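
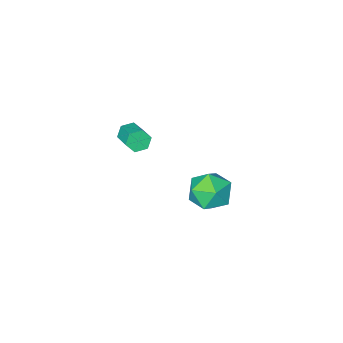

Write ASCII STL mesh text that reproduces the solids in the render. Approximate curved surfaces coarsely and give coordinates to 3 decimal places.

solid 
facet normal -0.801 0.587 -0.115
outer loop
vertex -1.552 0.594 -1.784
vertex -2.151 -0.261 -1.979
vertex -2.036 0.091 -0.984
endloop
endfacet
facet normal -0.338 0.875 0.346
outer loop
vertex -1.552 0.594 -1.784
vertex -2.036 0.091 -0.984
vertex -1.037 0.432 -0.87
endloop
endfacet
facet normal 0.285 0.958 0.009
outer loop
vertex -1.552 0.594 -1.784
vertex -1.037 0.432 -0.87
vertex -0.534 0.291 -1.795
endloop
endfacet
facet normal 0.208 0.722 -0.660
outer loop
vertex -1.552 0.594 -1.784
vertex -0.534 0.291 -1.795
vertex -1.223 -0.137 -2.48
endloop
endfacet
facet normal -0.463 0.493 -0.737
outer loop
vertex -1.552 0.594 -1.784
vertex -1.223 -0.137 -2.48
vertex -2.151 -0.261 -1.979
endloop
endfacet
facet normal -0.241 0.411 0.879
outer loop
vertex -1.037 0.432 -0.87
vertex -2.036 0.091 -0.984
vertex -1.317 -0.523 -0.5
endloop
endfacet
facet normal -0.990 -0.054 0.134
outer loop
vertex -2.036 0.091 -0.984
vertex -2.151 -0.261 -1.979
vertex -2.006 -0.951 -1.185
endloop
endfacet
facet normal -0.443 -0.208 -0.872
outer loop
vertex -2.151 -0.261 -1.979
vertex -1.223 -0.137 -2.48
vertex -1.503 -1.092 -2.11
endloop
endfacet
facet normal 0.643 0.163 -0.748
outer loop
vertex -1.223 -0.137 -2.48
vertex -0.534 0.291 -1.795
vertex -0.504 -0.751 -1.996
endloop
endfacet
facet normal 0.768 0.546 0.334
outer loop
vertex -0.534 0.291 -1.795
vertex -1.037 0.432 -0.87
vertex -0.389 -0.399 -1.001
endloop
endfacet
facet normal -0.208 -0.722 0.660
outer loop
vertex -0.988 -1.254 -1.196
vertex -1.317 -0.523 -0.5
vertex -2.006 -0.951 -1.185
endloop
endfacet
facet normal -0.285 -0.958 -0.009
outer loop
vertex -0.988 -1.254 -1.196
vertex -2.006 -0.951 -1.185
vertex -1.503 -1.092 -2.11
endloop
endfacet
facet normal 0.338 -0.875 -0.346
outer loop
vertex -0.988 -1.254 -1.196
vertex -1.503 -1.092 -2.11
vertex -0.504 -0.751 -1.996
endloop
endfacet
facet normal 0.801 -0.587 0.115
outer loop
vertex -0.988 -1.254 -1.196
vertex -0.504 -0.751 -1.996
vertex -0.389 -0.399 -1.001
endloop
endfacet
facet normal 0.463 -0.493 0.737
outer loop
vertex -0.988 -1.254 -1.196
vertex -0.389 -0.399 -1.001
vertex -1.317 -0.523 -0.5
endloop
endfacet
facet normal -0.643 -0.163 0.748
outer loop
vertex -2.006 -0.951 -1.185
vertex -1.317 -0.523 -0.5
vertex -2.036 0.091 -0.984
endloop
endfacet
facet normal -0.768 -0.546 -0.334
outer loop
vertex -1.503 -1.092 -2.11
vertex -2.006 -0.951 -1.185
vertex -2.151 -0.261 -1.979
endloop
endfacet
facet normal 0.241 -0.411 -0.879
outer loop
vertex -0.504 -0.751 -1.996
vertex -1.503 -1.092 -2.11
vertex -1.223 -0.137 -2.48
endloop
endfacet
facet normal 0.990 0.054 -0.134
outer loop
vertex -0.389 -0.399 -1.001
vertex -0.504 -0.751 -1.996
vertex -0.534 0.291 -1.795
endloop
endfacet
facet normal 0.443 0.208 0.872
outer loop
vertex -1.317 -0.523 -0.5
vertex -0.389 -0.399 -1.001
vertex -1.037 0.432 -0.87
endloop
endfacet
facet normal -0.241 -0.882 -0.405
outer loop
vertex 2.238 -1.154 2.88
vertex 1.97 -1.287 3.329
vertex 1.714 -1.033 2.928
endloop
endfacet
facet normal 0.012 0.414 -0.910
outer loop
vertex 2.238 -1.154 2.88
vertex 1.714 -1.033 2.928
vertex 2.538 -0.06 3.381
endloop
endfacet
facet normal 0.012 0.414 -0.910
outer loop
vertex 2.538 -0.06 3.381
vertex 1.714 -1.033 2.928
vertex 2.014 0.061 3.429
endloop
endfacet
facet normal 0.241 0.882 0.404
outer loop
vertex 2.538 -0.06 3.381
vertex 2.014 0.061 3.429
vertex 2.27 -0.193 3.831
endloop
endfacet
facet normal -0.242 -0.882 -0.404
outer loop
vertex 1.714 -1.033 2.928
vertex 1.97 -1.287 3.329
vertex 1.446 -1.165 3.377
endloop
endfacet
facet normal -0.833 0.402 -0.379
outer loop
vertex 1.714 -1.033 2.928
vertex 1.446 -1.165 3.377
vertex 2.014 0.061 3.429
endloop
endfacet
facet normal -0.834 0.402 -0.378
outer loop
vertex 2.014 0.061 3.429
vertex 1.446 -1.165 3.377
vertex 1.746 -0.072 3.879
endloop
endfacet
facet normal 0.241 0.882 0.404
outer loop
vertex 2.014 0.061 3.429
vertex 1.746 -0.072 3.879
vertex 2.27 -0.193 3.831
endloop
endfacet
facet normal -0.242 -0.882 -0.405
outer loop
vertex 1.446 -1.165 3.377
vertex 1.97 -1.287 3.329
vertex 1.702 -1.42 3.779
endloop
endfacet
facet normal -0.847 -0.012 0.532
outer loop
vertex 1.446 -1.165 3.377
vertex 1.702 -1.42 3.779
vertex 1.746 -0.072 3.879
endloop
endfacet
facet normal -0.846 -0.012 0.533
outer loop
vertex 1.746 -0.072 3.879
vertex 1.702 -1.42 3.779
vertex 2.002 -0.326 4.28
endloop
endfacet
facet normal 0.241 0.882 0.405
outer loop
vertex 1.746 -0.072 3.879
vertex 2.002 -0.326 4.28
vertex 2.27 -0.193 3.831
endloop
endfacet
facet normal -0.241 -0.882 -0.404
outer loop
vertex 1.702 -1.42 3.779
vertex 1.97 -1.287 3.329
vertex 2.226 -1.541 3.731
endloop
endfacet
facet normal -0.012 -0.414 0.910
outer loop
vertex 1.702 -1.42 3.779
vertex 2.226 -1.541 3.731
vertex 2.002 -0.326 4.28
endloop
endfacet
facet normal -0.012 -0.414 0.910
outer loop
vertex 2.002 -0.326 4.28
vertex 2.226 -1.541 3.731
vertex 2.526 -0.447 4.232
endloop
endfacet
facet normal 0.241 0.882 0.405
outer loop
vertex 2.002 -0.326 4.28
vertex 2.526 -0.447 4.232
vertex 2.27 -0.193 3.831
endloop
endfacet
facet normal -0.241 -0.882 -0.404
outer loop
vertex 2.226 -1.541 3.731
vertex 1.97 -1.287 3.329
vertex 2.494 -1.408 3.281
endloop
endfacet
facet normal 0.834 -0.402 0.378
outer loop
vertex 2.226 -1.541 3.731
vertex 2.494 -1.408 3.281
vertex 2.526 -0.447 4.232
endloop
endfacet
facet normal 0.833 -0.403 0.379
outer loop
vertex 2.526 -0.447 4.232
vertex 2.494 -1.408 3.281
vertex 2.794 -0.315 3.783
endloop
endfacet
facet normal 0.242 0.882 0.404
outer loop
vertex 2.526 -0.447 4.232
vertex 2.794 -0.315 3.783
vertex 2.27 -0.193 3.831
endloop
endfacet
facet normal -0.241 -0.882 -0.405
outer loop
vertex 2.494 -1.408 3.281
vertex 1.97 -1.287 3.329
vertex 2.238 -1.154 2.88
endloop
endfacet
facet normal 0.846 0.012 -0.533
outer loop
vertex 2.494 -1.408 3.281
vertex 2.238 -1.154 2.88
vertex 2.794 -0.315 3.783
endloop
endfacet
facet normal 0.847 0.011 -0.532
outer loop
vertex 2.794 -0.315 3.783
vertex 2.238 -1.154 2.88
vertex 2.538 -0.06 3.381
endloop
endfacet
facet normal 0.242 0.882 0.405
outer loop
vertex 2.794 -0.315 3.783
vertex 2.538 -0.06 3.381
vertex 2.27 -0.193 3.831
endloop
endfacet

endsolid


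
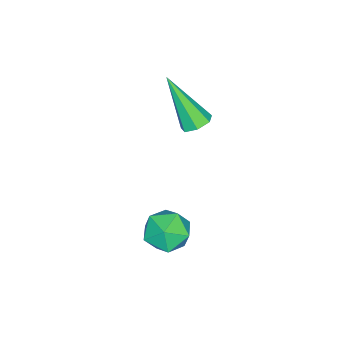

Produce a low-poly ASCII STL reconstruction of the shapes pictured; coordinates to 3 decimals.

solid 
facet normal 0.077 0.539 -0.839
outer loop
vertex -3.228 -2.585 0.598
vertex -3.716 -2.442 0.645
vertex -3.298 -2.214 0.83
endloop
endfacet
facet normal 0.939 -0.036 0.341
outer loop
vertex -3.228 -2.585 0.598
vertex -3.298 -2.214 0.83
vertex -3.864 -3.478 2.255
endloop
endfacet
facet normal 0.077 0.540 -0.838
outer loop
vertex -3.298 -2.214 0.83
vertex -3.716 -2.442 0.645
vertex -3.683 -2.015 0.923
endloop
endfacet
facet normal 0.458 0.567 0.685
outer loop
vertex -3.298 -2.214 0.83
vertex -3.683 -2.015 0.923
vertex -3.864 -3.478 2.255
endloop
endfacet
facet normal 0.077 0.540 -0.838
outer loop
vertex -3.683 -2.015 0.923
vertex -3.716 -2.442 0.645
vertex -4.092 -2.138 0.806
endloop
endfacet
facet normal -0.383 0.647 0.659
outer loop
vertex -3.683 -2.015 0.923
vertex -4.092 -2.138 0.806
vertex -3.864 -3.478 2.255
endloop
endfacet
facet normal 0.077 0.539 -0.839
outer loop
vertex -4.092 -2.138 0.806
vertex -3.716 -2.442 0.645
vertex -4.218 -2.489 0.569
endloop
endfacet
facet normal -0.947 0.147 0.285
outer loop
vertex -4.092 -2.138 0.806
vertex -4.218 -2.489 0.569
vertex -3.864 -3.478 2.255
endloop
endfacet
facet normal 0.076 0.541 -0.838
outer loop
vertex -4.218 -2.489 0.569
vertex -3.716 -2.442 0.645
vertex -3.965 -2.805 0.388
endloop
endfacet
facet normal -0.813 -0.560 -0.158
outer loop
vertex -4.218 -2.489 0.569
vertex -3.965 -2.805 0.388
vertex -3.864 -3.478 2.255
endloop
endfacet
facet normal 0.079 0.539 -0.838
outer loop
vertex -3.965 -2.805 0.388
vertex -3.716 -2.442 0.645
vertex -3.525 -2.848 0.402
endloop
endfacet
facet normal -0.081 -0.939 -0.334
outer loop
vertex -3.965 -2.805 0.388
vertex -3.525 -2.848 0.402
vertex -3.864 -3.478 2.255
endloop
endfacet
facet normal 0.077 0.538 -0.839
outer loop
vertex -3.525 -2.848 0.402
vertex -3.716 -2.442 0.645
vertex -3.228 -2.585 0.598
endloop
endfacet
facet normal 0.699 -0.706 -0.112
outer loop
vertex -3.525 -2.848 0.402
vertex -3.228 -2.585 0.598
vertex -3.864 -3.478 2.255
endloop
endfacet
facet normal 0.164 -0.088 0.983
outer loop
vertex -1.3 -1.874 -1.151
vertex -0.95 -2.583 -1.273
vertex -0.513 -1.914 -1.286
endloop
endfacet
facet normal 0.165 0.597 0.785
outer loop
vertex -1.3 -1.874 -1.151
vertex -0.513 -1.914 -1.286
vertex -0.949 -1.34 -1.631
endloop
endfacet
facet normal -0.466 0.741 0.484
outer loop
vertex -1.3 -1.874 -1.151
vertex -0.949 -1.34 -1.631
vertex -1.656 -1.654 -1.831
endloop
endfacet
facet normal -0.857 0.144 0.495
outer loop
vertex -1.3 -1.874 -1.151
vertex -1.656 -1.654 -1.831
vertex -1.657 -2.422 -1.61
endloop
endfacet
facet normal -0.467 -0.369 0.804
outer loop
vertex -1.3 -1.874 -1.151
vertex -1.657 -2.422 -1.61
vertex -0.95 -2.583 -1.273
endloop
endfacet
facet normal 0.670 0.683 0.289
outer loop
vertex -0.949 -1.34 -1.631
vertex -0.513 -1.914 -1.286
vertex -0.383 -1.718 -2.05
endloop
endfacet
facet normal 0.670 -0.426 0.608
outer loop
vertex -0.513 -1.914 -1.286
vertex -0.95 -2.583 -1.273
vertex -0.384 -2.486 -1.829
endloop
endfacet
facet normal -0.352 -0.880 0.318
outer loop
vertex -0.95 -2.583 -1.273
vertex -1.657 -2.422 -1.61
vertex -1.091 -2.8 -2.029
endloop
endfacet
facet normal -0.982 -0.051 -0.180
outer loop
vertex -1.657 -2.422 -1.61
vertex -1.656 -1.654 -1.831
vertex -1.527 -2.226 -2.374
endloop
endfacet
facet normal -0.351 0.915 -0.197
outer loop
vertex -1.656 -1.654 -1.831
vertex -0.949 -1.34 -1.631
vertex -1.09 -1.557 -2.387
endloop
endfacet
facet normal 0.857 -0.144 -0.495
outer loop
vertex -0.74 -2.266 -2.509
vertex -0.383 -1.718 -2.05
vertex -0.384 -2.486 -1.829
endloop
endfacet
facet normal 0.466 -0.741 -0.484
outer loop
vertex -0.74 -2.266 -2.509
vertex -0.384 -2.486 -1.829
vertex -1.091 -2.8 -2.029
endloop
endfacet
facet normal -0.165 -0.597 -0.785
outer loop
vertex -0.74 -2.266 -2.509
vertex -1.091 -2.8 -2.029
vertex -1.527 -2.226 -2.374
endloop
endfacet
facet normal -0.164 0.088 -0.983
outer loop
vertex -0.74 -2.266 -2.509
vertex -1.527 -2.226 -2.374
vertex -1.09 -1.557 -2.387
endloop
endfacet
facet normal 0.467 0.369 -0.804
outer loop
vertex -0.74 -2.266 -2.509
vertex -1.09 -1.557 -2.387
vertex -0.383 -1.718 -2.05
endloop
endfacet
facet normal 0.982 0.051 0.180
outer loop
vertex -0.384 -2.486 -1.829
vertex -0.383 -1.718 -2.05
vertex -0.513 -1.914 -1.286
endloop
endfacet
facet normal 0.351 -0.915 0.197
outer loop
vertex -1.091 -2.8 -2.029
vertex -0.384 -2.486 -1.829
vertex -0.95 -2.583 -1.273
endloop
endfacet
facet normal -0.670 -0.683 -0.289
outer loop
vertex -1.527 -2.226 -2.374
vertex -1.091 -2.8 -2.029
vertex -1.657 -2.422 -1.61
endloop
endfacet
facet normal -0.670 0.426 -0.608
outer loop
vertex -1.09 -1.557 -2.387
vertex -1.527 -2.226 -2.374
vertex -1.656 -1.654 -1.831
endloop
endfacet
facet normal 0.352 0.880 -0.318
outer loop
vertex -0.383 -1.718 -2.05
vertex -1.09 -1.557 -2.387
vertex -0.949 -1.34 -1.631
endloop
endfacet

endsolid


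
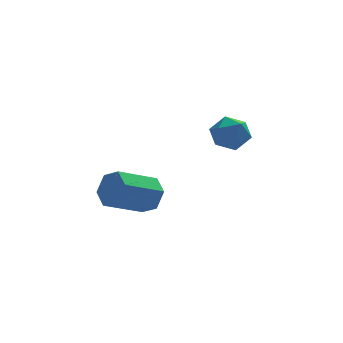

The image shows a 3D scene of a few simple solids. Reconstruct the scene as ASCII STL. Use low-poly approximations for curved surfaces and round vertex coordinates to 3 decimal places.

solid 
facet normal 0.839 0.320 -0.440
outer loop
vertex 0.007 -2.533 0.926
vertex -0.496 -1.9 0.427
vertex -0.142 -1.662 1.276
endloop
endfacet
facet normal 0.521 -0.240 0.819
outer loop
vertex 0.007 -2.533 0.926
vertex -0.142 -1.662 1.276
vertex -1.721 -3.193 1.832
endloop
endfacet
facet normal 0.521 -0.240 0.819
outer loop
vertex -1.721 -3.193 1.832
vertex -0.142 -1.662 1.276
vertex -1.87 -2.322 2.182
endloop
endfacet
facet normal -0.839 -0.320 0.440
outer loop
vertex -1.721 -3.193 1.832
vertex -1.87 -2.322 2.182
vertex -2.224 -2.56 1.333
endloop
endfacet
facet normal 0.839 0.320 -0.440
outer loop
vertex -0.142 -1.662 1.276
vertex -0.496 -1.9 0.427
vertex -0.645 -1.029 0.777
endloop
endfacet
facet normal 0.125 0.673 0.729
outer loop
vertex -0.142 -1.662 1.276
vertex -0.645 -1.029 0.777
vertex -1.87 -2.322 2.182
endloop
endfacet
facet normal 0.124 0.674 0.728
outer loop
vertex -1.87 -2.322 2.182
vertex -0.645 -1.029 0.777
vertex -2.373 -1.69 1.683
endloop
endfacet
facet normal -0.839 -0.321 0.440
outer loop
vertex -1.87 -2.322 2.182
vertex -2.373 -1.69 1.683
vertex -2.224 -2.56 1.333
endloop
endfacet
facet normal 0.839 0.320 -0.440
outer loop
vertex -0.645 -1.029 0.777
vertex -0.496 -1.9 0.427
vertex -0.999 -1.267 -0.072
endloop
endfacet
facet normal -0.397 0.913 -0.091
outer loop
vertex -0.645 -1.029 0.777
vertex -0.999 -1.267 -0.072
vertex -2.373 -1.69 1.683
endloop
endfacet
facet normal -0.396 0.914 -0.090
outer loop
vertex -2.373 -1.69 1.683
vertex -0.999 -1.267 -0.072
vertex -2.727 -1.927 0.834
endloop
endfacet
facet normal -0.839 -0.320 0.439
outer loop
vertex -2.373 -1.69 1.683
vertex -2.727 -1.927 0.834
vertex -2.224 -2.56 1.333
endloop
endfacet
facet normal 0.839 0.320 -0.440
outer loop
vertex -0.999 -1.267 -0.072
vertex -0.496 -1.9 0.427
vertex -0.85 -2.138 -0.422
endloop
endfacet
facet normal -0.521 0.240 -0.819
outer loop
vertex -0.999 -1.267 -0.072
vertex -0.85 -2.138 -0.422
vertex -2.727 -1.927 0.834
endloop
endfacet
facet normal -0.521 0.240 -0.819
outer loop
vertex -2.727 -1.927 0.834
vertex -0.85 -2.138 -0.422
vertex -2.578 -2.798 0.484
endloop
endfacet
facet normal -0.839 -0.320 0.440
outer loop
vertex -2.727 -1.927 0.834
vertex -2.578 -2.798 0.484
vertex -2.224 -2.56 1.333
endloop
endfacet
facet normal 0.839 0.321 -0.440
outer loop
vertex -0.85 -2.138 -0.422
vertex -0.496 -1.9 0.427
vertex -0.347 -2.77 0.077
endloop
endfacet
facet normal -0.124 -0.674 -0.728
outer loop
vertex -0.85 -2.138 -0.422
vertex -0.347 -2.77 0.077
vertex -2.578 -2.798 0.484
endloop
endfacet
facet normal -0.124 -0.673 -0.729
outer loop
vertex -2.578 -2.798 0.484
vertex -0.347 -2.77 0.077
vertex -2.075 -3.431 0.983
endloop
endfacet
facet normal -0.839 -0.320 0.440
outer loop
vertex -2.578 -2.798 0.484
vertex -2.075 -3.431 0.983
vertex -2.224 -2.56 1.333
endloop
endfacet
facet normal 0.839 0.320 -0.439
outer loop
vertex -0.347 -2.77 0.077
vertex -0.496 -1.9 0.427
vertex 0.007 -2.533 0.926
endloop
endfacet
facet normal 0.397 -0.914 0.090
outer loop
vertex -0.347 -2.77 0.077
vertex 0.007 -2.533 0.926
vertex -2.075 -3.431 0.983
endloop
endfacet
facet normal 0.397 -0.914 0.091
outer loop
vertex -2.075 -3.431 0.983
vertex 0.007 -2.533 0.926
vertex -1.721 -3.193 1.832
endloop
endfacet
facet normal -0.839 -0.320 0.440
outer loop
vertex -2.075 -3.431 0.983
vertex -1.721 -3.193 1.832
vertex -2.224 -2.56 1.333
endloop
endfacet
facet normal -0.451 0.771 0.450
outer loop
vertex 3.515 1.939 2.427
vertex 2.673 1.391 2.522
vertex 3.371 1.374 3.251
endloop
endfacet
facet normal 0.251 0.777 0.577
outer loop
vertex 3.515 1.939 2.427
vertex 3.371 1.374 3.251
vertex 4.28 1.405 2.813
endloop
endfacet
facet normal 0.589 0.807 -0.051
outer loop
vertex 3.515 1.939 2.427
vertex 4.28 1.405 2.813
vertex 4.143 1.442 1.814
endloop
endfacet
facet normal 0.095 0.819 -0.566
outer loop
vertex 3.515 1.939 2.427
vertex 4.143 1.442 1.814
vertex 3.15 1.433 1.634
endloop
endfacet
facet normal -0.547 0.797 -0.256
outer loop
vertex 3.515 1.939 2.427
vertex 3.15 1.433 1.634
vertex 2.673 1.391 2.522
endloop
endfacet
facet normal 0.424 0.159 0.891
outer loop
vertex 4.28 1.405 2.813
vertex 3.371 1.374 3.251
vertex 3.91 0.527 3.146
endloop
endfacet
facet normal -0.712 0.150 0.686
outer loop
vertex 3.371 1.374 3.251
vertex 2.673 1.391 2.522
vertex 2.917 0.518 2.966
endloop
endfacet
facet normal -0.868 0.192 -0.457
outer loop
vertex 2.673 1.391 2.522
vertex 3.15 1.433 1.634
vertex 2.78 0.555 1.967
endloop
endfacet
facet normal 0.172 0.228 -0.958
outer loop
vertex 3.15 1.433 1.634
vertex 4.143 1.442 1.814
vertex 3.689 0.586 1.529
endloop
endfacet
facet normal 0.970 0.207 -0.125
outer loop
vertex 4.143 1.442 1.814
vertex 4.28 1.405 2.813
vertex 4.387 0.569 2.258
endloop
endfacet
facet normal -0.095 -0.819 0.566
outer loop
vertex 3.545 0.021 2.353
vertex 3.91 0.527 3.146
vertex 2.917 0.518 2.966
endloop
endfacet
facet normal -0.589 -0.807 0.051
outer loop
vertex 3.545 0.021 2.353
vertex 2.917 0.518 2.966
vertex 2.78 0.555 1.967
endloop
endfacet
facet normal -0.251 -0.777 -0.577
outer loop
vertex 3.545 0.021 2.353
vertex 2.78 0.555 1.967
vertex 3.689 0.586 1.529
endloop
endfacet
facet normal 0.451 -0.771 -0.450
outer loop
vertex 3.545 0.021 2.353
vertex 3.689 0.586 1.529
vertex 4.387 0.569 2.258
endloop
endfacet
facet normal 0.547 -0.797 0.256
outer loop
vertex 3.545 0.021 2.353
vertex 4.387 0.569 2.258
vertex 3.91 0.527 3.146
endloop
endfacet
facet normal -0.172 -0.228 0.958
outer loop
vertex 2.917 0.518 2.966
vertex 3.91 0.527 3.146
vertex 3.371 1.374 3.251
endloop
endfacet
facet normal -0.970 -0.207 0.125
outer loop
vertex 2.78 0.555 1.967
vertex 2.917 0.518 2.966
vertex 2.673 1.391 2.522
endloop
endfacet
facet normal -0.424 -0.159 -0.891
outer loop
vertex 3.689 0.586 1.529
vertex 2.78 0.555 1.967
vertex 3.15 1.433 1.634
endloop
endfacet
facet normal 0.712 -0.150 -0.686
outer loop
vertex 4.387 0.569 2.258
vertex 3.689 0.586 1.529
vertex 4.143 1.442 1.814
endloop
endfacet
facet normal 0.868 -0.192 0.457
outer loop
vertex 3.91 0.527 3.146
vertex 4.387 0.569 2.258
vertex 4.28 1.405 2.813
endloop
endfacet

endsolid


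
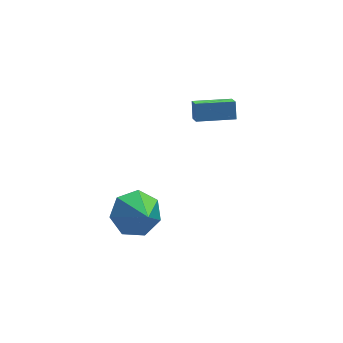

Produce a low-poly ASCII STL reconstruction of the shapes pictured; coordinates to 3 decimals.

solid 
facet normal -0.109 0.735 -0.669
outer loop
vertex -0.322 -3.363 -2.802
vertex -1.27 -3.099 -2.358
vertex -0.286 -2.73 -2.112
endloop
endfacet
facet normal 0.930 -0.294 0.222
outer loop
vertex -0.322 -3.363 -2.802
vertex -0.286 -2.73 -2.112
vertex -1.07 -4.461 -1.122
endloop
endfacet
facet normal -0.109 0.737 -0.668
outer loop
vertex -0.286 -2.73 -2.112
vertex -1.27 -3.099 -2.358
vertex -0.991 -2.376 -1.606
endloop
endfacet
facet normal 0.626 0.154 0.765
outer loop
vertex -0.286 -2.73 -2.112
vertex -0.991 -2.376 -1.606
vertex -1.07 -4.461 -1.122
endloop
endfacet
facet normal -0.108 0.736 -0.668
outer loop
vertex -0.991 -2.376 -1.606
vertex -1.27 -3.099 -2.358
vertex -1.907 -2.566 -1.667
endloop
endfacet
facet normal -0.112 0.229 0.967
outer loop
vertex -0.991 -2.376 -1.606
vertex -1.907 -2.566 -1.667
vertex -1.07 -4.461 -1.122
endloop
endfacet
facet normal -0.109 0.736 -0.668
outer loop
vertex -1.907 -2.566 -1.667
vertex -1.27 -3.099 -2.358
vertex -2.343 -3.158 -2.248
endloop
endfacet
facet normal -0.727 -0.127 0.675
outer loop
vertex -1.907 -2.566 -1.667
vertex -2.343 -3.158 -2.248
vertex -1.07 -4.461 -1.122
endloop
endfacet
facet normal -0.109 0.737 -0.668
outer loop
vertex -2.343 -3.158 -2.248
vertex -1.27 -3.099 -2.358
vertex -1.972 -3.705 -2.912
endloop
endfacet
facet normal -0.756 -0.645 0.109
outer loop
vertex -2.343 -3.158 -2.248
vertex -1.972 -3.705 -2.912
vertex -1.07 -4.461 -1.122
endloop
endfacet
facet normal -0.108 0.736 -0.668
outer loop
vertex -1.972 -3.705 -2.912
vertex -1.27 -3.099 -2.358
vertex -1.072 -3.797 -3.159
endloop
endfacet
facet normal -0.179 -0.935 -0.305
outer loop
vertex -1.972 -3.705 -2.912
vertex -1.072 -3.797 -3.159
vertex -1.07 -4.461 -1.122
endloop
endfacet
facet normal -0.108 0.736 -0.668
outer loop
vertex -1.072 -3.797 -3.159
vertex -1.27 -3.099 -2.358
vertex -0.322 -3.363 -2.802
endloop
endfacet
facet normal 0.572 -0.780 -0.255
outer loop
vertex -1.072 -3.797 -3.159
vertex -0.322 -3.363 -2.802
vertex -1.07 -4.461 -1.122
endloop
endfacet
facet normal -0.994 0.094 0.058
outer loop
vertex 2.377 1.655 -0.746
vertex 2.413 2.351 -1.251
vertex 2.288 1.15 -1.448
endloop
endfacet
facet normal -0.042 -0.809 0.587
outer loop
vertex 3.987 0.989 -1.549
vertex 2.377 1.655 -0.746
vertex 2.288 1.15 -1.448
endloop
endfacet
facet normal -0.994 0.094 0.060
outer loop
vertex 2.288 1.15 -1.448
vertex 2.413 2.351 -1.251
vertex 2.323 1.845 -1.953
endloop
endfacet
facet normal -0.103 -0.581 -0.807
outer loop
vertex 2.323 1.845 -1.953
vertex 3.987 0.989 -1.549
vertex 2.288 1.15 -1.448
endloop
endfacet
facet normal 0.103 0.581 0.808
outer loop
vertex 2.377 1.655 -0.746
vertex 4.112 2.19 -1.352
vertex 2.413 2.351 -1.251
endloop
endfacet
facet normal -0.041 -0.808 0.588
outer loop
vertex 4.077 1.495 -0.847
vertex 2.377 1.655 -0.746
vertex 3.987 0.989 -1.549
endloop
endfacet
facet normal 0.103 0.581 0.807
outer loop
vertex 4.077 1.495 -0.847
vertex 4.112 2.19 -1.352
vertex 2.377 1.655 -0.746
endloop
endfacet
facet normal 0.042 0.808 -0.588
outer loop
vertex 2.413 2.351 -1.251
vertex 4.112 2.19 -1.352
vertex 2.323 1.845 -1.953
endloop
endfacet
facet normal -0.103 -0.581 -0.808
outer loop
vertex 4.023 1.685 -2.054
vertex 3.987 0.989 -1.549
vertex 2.323 1.845 -1.953
endloop
endfacet
facet normal 0.041 0.809 -0.587
outer loop
vertex 2.323 1.845 -1.953
vertex 4.112 2.19 -1.352
vertex 4.023 1.685 -2.054
endloop
endfacet
facet normal 0.994 -0.094 -0.059
outer loop
vertex 4.023 1.685 -2.054
vertex 4.077 1.495 -0.847
vertex 3.987 0.989 -1.549
endloop
endfacet
facet normal 0.994 -0.093 -0.059
outer loop
vertex 4.112 2.19 -1.352
vertex 4.077 1.495 -0.847
vertex 4.023 1.685 -2.054
endloop
endfacet

endsolid


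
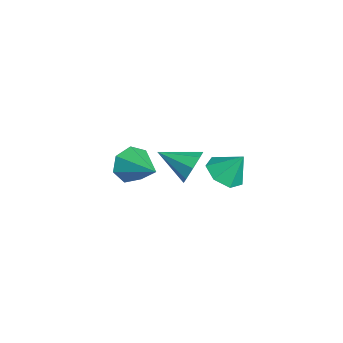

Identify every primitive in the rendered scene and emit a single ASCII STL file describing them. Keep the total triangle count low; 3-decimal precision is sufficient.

solid 
facet normal -0.830 -0.449 -0.333
outer loop
vertex -2.21 -3.552 -3.782
vertex -2.695 -3.188 -3.063
vertex -2.55 -2.823 -3.917
endloop
endfacet
facet normal 0.687 0.191 -0.701
outer loop
vertex -2.21 -3.552 -3.782
vertex -2.55 -2.823 -3.917
vertex -1.185 -2.372 -2.457
endloop
endfacet
facet normal -0.830 -0.448 -0.333
outer loop
vertex -2.55 -2.823 -3.917
vertex -2.695 -3.188 -3.063
vertex -2.999 -2.369 -3.409
endloop
endfacet
facet normal 0.265 0.823 -0.502
outer loop
vertex -2.55 -2.823 -3.917
vertex -2.999 -2.369 -3.409
vertex -1.185 -2.372 -2.457
endloop
endfacet
facet normal -0.830 -0.449 -0.333
outer loop
vertex -2.999 -2.369 -3.409
vertex -2.695 -3.188 -3.063
vertex -3.219 -2.532 -2.641
endloop
endfacet
facet normal -0.093 0.979 0.181
outer loop
vertex -2.999 -2.369 -3.409
vertex -3.219 -2.532 -2.641
vertex -1.185 -2.372 -2.457
endloop
endfacet
facet normal -0.830 -0.449 -0.333
outer loop
vertex -3.219 -2.532 -2.641
vertex -2.695 -3.188 -3.063
vertex -3.044 -3.189 -2.191
endloop
endfacet
facet normal -0.118 0.540 0.834
outer loop
vertex -3.219 -2.532 -2.641
vertex -3.044 -3.189 -2.191
vertex -1.185 -2.372 -2.457
endloop
endfacet
facet normal -0.830 -0.448 -0.333
outer loop
vertex -3.044 -3.189 -2.191
vertex -2.695 -3.188 -3.063
vertex -2.607 -3.846 -2.397
endloop
endfacet
facet normal 0.210 -0.163 0.964
outer loop
vertex -3.044 -3.189 -2.191
vertex -2.607 -3.846 -2.397
vertex -1.185 -2.372 -2.457
endloop
endfacet
facet normal -0.829 -0.449 -0.334
outer loop
vertex -2.607 -3.846 -2.397
vertex -2.695 -3.188 -3.063
vertex -2.235 -4.007 -3.105
endloop
endfacet
facet normal 0.643 -0.601 0.475
outer loop
vertex -2.607 -3.846 -2.397
vertex -2.235 -4.007 -3.105
vertex -1.185 -2.372 -2.457
endloop
endfacet
facet normal -0.830 -0.449 -0.332
outer loop
vertex -2.235 -4.007 -3.105
vertex -2.695 -3.188 -3.063
vertex -2.21 -3.552 -3.782
endloop
endfacet
facet normal 0.856 -0.444 -0.267
outer loop
vertex -2.235 -4.007 -3.105
vertex -2.21 -3.552 -3.782
vertex -1.185 -2.372 -2.457
endloop
endfacet
facet normal 0.402 0.839 -0.368
outer loop
vertex 3.018 -1.868 0.083
vertex 2.687 -1.448 0.679
vertex 3.383 -1.828 0.573
endloop
endfacet
facet normal 0.452 -0.851 -0.267
outer loop
vertex 3.018 -1.868 0.083
vertex 3.383 -1.828 0.573
vertex 2.073 -2.732 1.241
endloop
endfacet
facet normal 0.402 0.839 -0.367
outer loop
vertex 3.383 -1.828 0.573
vertex 2.687 -1.448 0.679
vertex 3.341 -1.566 1.125
endloop
endfacet
facet normal 0.648 -0.668 0.366
outer loop
vertex 3.383 -1.828 0.573
vertex 3.341 -1.566 1.125
vertex 2.073 -2.732 1.241
endloop
endfacet
facet normal 0.402 0.838 -0.368
outer loop
vertex 3.341 -1.566 1.125
vertex 2.687 -1.448 0.679
vertex 2.916 -1.235 1.415
endloop
endfacet
facet normal 0.362 -0.306 0.880
outer loop
vertex 3.341 -1.566 1.125
vertex 2.916 -1.235 1.415
vertex 2.073 -2.732 1.241
endloop
endfacet
facet normal 0.401 0.839 -0.368
outer loop
vertex 2.916 -1.235 1.415
vertex 2.687 -1.448 0.679
vertex 2.357 -1.029 1.275
endloop
endfacet
facet normal -0.236 0.020 0.972
outer loop
vertex 2.916 -1.235 1.415
vertex 2.357 -1.029 1.275
vertex 2.073 -2.732 1.241
endloop
endfacet
facet normal 0.402 0.839 -0.367
outer loop
vertex 2.357 -1.029 1.275
vertex 2.687 -1.448 0.679
vertex 1.991 -1.068 0.785
endloop
endfacet
facet normal -0.800 0.122 0.588
outer loop
vertex 2.357 -1.029 1.275
vertex 1.991 -1.068 0.785
vertex 2.073 -2.732 1.241
endloop
endfacet
facet normal 0.402 0.839 -0.367
outer loop
vertex 1.991 -1.068 0.785
vertex 2.687 -1.448 0.679
vertex 2.034 -1.33 0.233
endloop
endfacet
facet normal -0.997 -0.062 -0.048
outer loop
vertex 1.991 -1.068 0.785
vertex 2.034 -1.33 0.233
vertex 2.073 -2.732 1.241
endloop
endfacet
facet normal 0.402 0.839 -0.367
outer loop
vertex 2.034 -1.33 0.233
vertex 2.687 -1.448 0.679
vertex 2.459 -1.661 -0.057
endloop
endfacet
facet normal -0.712 -0.423 -0.561
outer loop
vertex 2.034 -1.33 0.233
vertex 2.459 -1.661 -0.057
vertex 2.073 -2.732 1.241
endloop
endfacet
facet normal 0.402 0.838 -0.367
outer loop
vertex 2.459 -1.661 -0.057
vertex 2.687 -1.448 0.679
vertex 3.018 -1.868 0.083
endloop
endfacet
facet normal -0.114 -0.749 -0.652
outer loop
vertex 2.459 -1.661 -0.057
vertex 3.018 -1.868 0.083
vertex 2.073 -2.732 1.241
endloop
endfacet
facet normal -0.217 -0.526 -0.822
outer loop
vertex 3.146 -0.113 -0.304
vertex 2.311 -0.187 -0.036
vertex 2.674 0.441 -0.534
endloop
endfacet
facet normal 0.756 0.654 0.022
outer loop
vertex 3.146 -0.113 -0.304
vertex 2.674 0.441 -0.534
vertex 2.589 0.487 1.016
endloop
endfacet
facet normal -0.216 -0.527 -0.822
outer loop
vertex 2.674 0.441 -0.534
vertex 2.311 -0.187 -0.036
vertex 1.929 0.522 -0.39
endloop
endfacet
facet normal 0.104 0.994 -0.024
outer loop
vertex 2.674 0.441 -0.534
vertex 1.929 0.522 -0.39
vertex 2.589 0.487 1.016
endloop
endfacet
facet normal -0.216 -0.527 -0.822
outer loop
vertex 1.929 0.522 -0.39
vertex 2.311 -0.187 -0.036
vertex 1.471 0.069 0.021
endloop
endfacet
facet normal -0.541 0.795 0.274
outer loop
vertex 1.929 0.522 -0.39
vertex 1.471 0.069 0.021
vertex 2.589 0.487 1.016
endloop
endfacet
facet normal -0.216 -0.527 -0.822
outer loop
vertex 1.471 0.069 0.021
vertex 2.311 -0.187 -0.036
vertex 1.647 -0.577 0.389
endloop
endfacet
facet normal -0.692 0.205 0.692
outer loop
vertex 1.471 0.069 0.021
vertex 1.647 -0.577 0.389
vertex 2.589 0.487 1.016
endloop
endfacet
facet normal -0.216 -0.527 -0.822
outer loop
vertex 1.647 -0.577 0.389
vertex 2.311 -0.187 -0.036
vertex 2.323 -0.929 0.437
endloop
endfacet
facet normal -0.236 -0.329 0.914
outer loop
vertex 1.647 -0.577 0.389
vertex 2.323 -0.929 0.437
vertex 2.589 0.487 1.016
endloop
endfacet
facet normal -0.218 -0.527 -0.821
outer loop
vertex 2.323 -0.929 0.437
vertex 2.311 -0.187 -0.036
vertex 2.99 -0.723 0.128
endloop
endfacet
facet normal 0.484 -0.408 0.774
outer loop
vertex 2.323 -0.929 0.437
vertex 2.99 -0.723 0.128
vertex 2.589 0.487 1.016
endloop
endfacet
facet normal -0.217 -0.527 -0.822
outer loop
vertex 2.99 -0.723 0.128
vertex 2.311 -0.187 -0.036
vertex 3.146 -0.113 -0.304
endloop
endfacet
facet normal 0.926 0.030 0.377
outer loop
vertex 2.99 -0.723 0.128
vertex 3.146 -0.113 -0.304
vertex 2.589 0.487 1.016
endloop
endfacet

endsolid


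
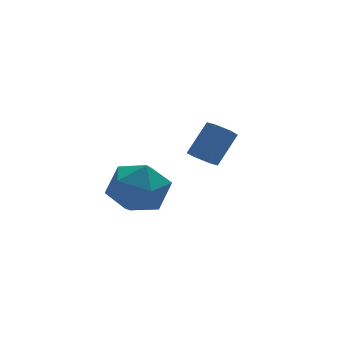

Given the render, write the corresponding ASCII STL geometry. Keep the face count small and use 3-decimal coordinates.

solid 
facet normal -0.570 -0.273 -0.775
outer loop
vertex 3.092 2.454 -2.365
vertex 2.643 2.71 -2.125
vertex 2.983 3.002 -2.478
endloop
endfacet
facet normal 0.799 0.035 -0.601
outer loop
vertex 3.092 2.454 -2.365
vertex 2.983 3.002 -2.478
vertex 3.925 2.853 -1.235
endloop
endfacet
facet normal 0.799 0.035 -0.601
outer loop
vertex 3.925 2.853 -1.235
vertex 2.983 3.002 -2.478
vertex 3.816 3.401 -1.348
endloop
endfacet
facet normal 0.571 0.273 0.774
outer loop
vertex 3.925 2.853 -1.235
vertex 3.816 3.401 -1.348
vertex 3.477 3.11 -0.995
endloop
endfacet
facet normal -0.570 -0.273 -0.775
outer loop
vertex 2.983 3.002 -2.478
vertex 2.643 2.71 -2.125
vertex 2.534 3.258 -2.238
endloop
endfacet
facet normal 0.233 0.850 -0.472
outer loop
vertex 2.983 3.002 -2.478
vertex 2.534 3.258 -2.238
vertex 3.816 3.401 -1.348
endloop
endfacet
facet normal 0.234 0.849 -0.473
outer loop
vertex 3.816 3.401 -1.348
vertex 2.534 3.258 -2.238
vertex 3.368 3.658 -1.108
endloop
endfacet
facet normal 0.571 0.273 0.774
outer loop
vertex 3.816 3.401 -1.348
vertex 3.368 3.658 -1.108
vertex 3.477 3.11 -0.995
endloop
endfacet
facet normal -0.571 -0.273 -0.774
outer loop
vertex 2.534 3.258 -2.238
vertex 2.643 2.71 -2.125
vertex 2.195 2.967 -1.885
endloop
endfacet
facet normal -0.565 0.815 0.129
outer loop
vertex 2.534 3.258 -2.238
vertex 2.195 2.967 -1.885
vertex 3.368 3.658 -1.108
endloop
endfacet
facet normal -0.565 0.815 0.129
outer loop
vertex 3.368 3.658 -1.108
vertex 2.195 2.967 -1.885
vertex 3.028 3.366 -0.755
endloop
endfacet
facet normal 0.570 0.273 0.775
outer loop
vertex 3.368 3.658 -1.108
vertex 3.028 3.366 -0.755
vertex 3.477 3.11 -0.995
endloop
endfacet
facet normal -0.571 -0.273 -0.774
outer loop
vertex 2.195 2.967 -1.885
vertex 2.643 2.71 -2.125
vertex 2.304 2.419 -1.772
endloop
endfacet
facet normal -0.799 -0.035 0.601
outer loop
vertex 2.195 2.967 -1.885
vertex 2.304 2.419 -1.772
vertex 3.028 3.366 -0.755
endloop
endfacet
facet normal -0.799 -0.035 0.601
outer loop
vertex 3.028 3.366 -0.755
vertex 2.304 2.419 -1.772
vertex 3.137 2.818 -0.642
endloop
endfacet
facet normal 0.570 0.273 0.775
outer loop
vertex 3.028 3.366 -0.755
vertex 3.137 2.818 -0.642
vertex 3.477 3.11 -0.995
endloop
endfacet
facet normal -0.571 -0.273 -0.774
outer loop
vertex 2.304 2.419 -1.772
vertex 2.643 2.71 -2.125
vertex 2.752 2.162 -2.012
endloop
endfacet
facet normal -0.234 -0.850 0.473
outer loop
vertex 2.304 2.419 -1.772
vertex 2.752 2.162 -2.012
vertex 3.137 2.818 -0.642
endloop
endfacet
facet normal -0.232 -0.850 0.472
outer loop
vertex 3.137 2.818 -0.642
vertex 2.752 2.162 -2.012
vertex 3.586 2.562 -0.882
endloop
endfacet
facet normal 0.570 0.273 0.775
outer loop
vertex 3.137 2.818 -0.642
vertex 3.586 2.562 -0.882
vertex 3.477 3.11 -0.995
endloop
endfacet
facet normal -0.570 -0.273 -0.775
outer loop
vertex 2.752 2.162 -2.012
vertex 2.643 2.71 -2.125
vertex 3.092 2.454 -2.365
endloop
endfacet
facet normal 0.566 -0.815 -0.129
outer loop
vertex 2.752 2.162 -2.012
vertex 3.092 2.454 -2.365
vertex 3.586 2.562 -0.882
endloop
endfacet
facet normal 0.565 -0.815 -0.129
outer loop
vertex 3.586 2.562 -0.882
vertex 3.092 2.454 -2.365
vertex 3.925 2.853 -1.235
endloop
endfacet
facet normal 0.571 0.273 0.774
outer loop
vertex 3.586 2.562 -0.882
vertex 3.925 2.853 -1.235
vertex 3.477 3.11 -0.995
endloop
endfacet
facet normal -0.608 0.792 0.053
outer loop
vertex -0.536 0.794 -1.914
vertex -1.413 0.114 -1.817
vertex -0.877 0.465 -0.906
endloop
endfacet
facet normal 0.035 0.947 0.321
outer loop
vertex -0.536 0.794 -1.914
vertex -0.877 0.465 -0.906
vertex 0.212 0.504 -1.14
endloop
endfacet
facet normal 0.520 0.833 -0.191
outer loop
vertex -0.536 0.794 -1.914
vertex 0.212 0.504 -1.14
vertex 0.348 0.177 -2.197
endloop
endfacet
facet normal 0.176 0.608 -0.774
outer loop
vertex -0.536 0.794 -1.914
vertex 0.348 0.177 -2.197
vertex -0.656 -0.064 -2.615
endloop
endfacet
facet normal -0.521 0.583 -0.624
outer loop
vertex -0.536 0.794 -1.914
vertex -0.656 -0.064 -2.615
vertex -1.413 0.114 -1.817
endloop
endfacet
facet normal 0.166 0.491 0.855
outer loop
vertex 0.212 0.504 -1.14
vertex -0.877 0.465 -0.906
vertex -0.204 -0.356 -0.565
endloop
endfacet
facet normal -0.874 0.242 0.421
outer loop
vertex -0.877 0.465 -0.906
vertex -1.413 0.114 -1.817
vertex -1.208 -0.597 -0.983
endloop
endfacet
facet normal -0.733 -0.096 -0.674
outer loop
vertex -1.413 0.114 -1.817
vertex -0.656 -0.064 -2.615
vertex -1.072 -0.924 -2.04
endloop
endfacet
facet normal 0.395 -0.057 -0.917
outer loop
vertex -0.656 -0.064 -2.615
vertex 0.348 0.177 -2.197
vertex 0.017 -0.885 -2.274
endloop
endfacet
facet normal 0.951 0.307 0.028
outer loop
vertex 0.348 0.177 -2.197
vertex 0.212 0.504 -1.14
vertex 0.553 -0.534 -1.363
endloop
endfacet
facet normal -0.176 -0.608 0.774
outer loop
vertex -0.324 -1.214 -1.266
vertex -0.204 -0.356 -0.565
vertex -1.208 -0.597 -0.983
endloop
endfacet
facet normal -0.520 -0.833 0.191
outer loop
vertex -0.324 -1.214 -1.266
vertex -1.208 -0.597 -0.983
vertex -1.072 -0.924 -2.04
endloop
endfacet
facet normal -0.035 -0.947 -0.321
outer loop
vertex -0.324 -1.214 -1.266
vertex -1.072 -0.924 -2.04
vertex 0.017 -0.885 -2.274
endloop
endfacet
facet normal 0.608 -0.792 -0.053
outer loop
vertex -0.324 -1.214 -1.266
vertex 0.017 -0.885 -2.274
vertex 0.553 -0.534 -1.363
endloop
endfacet
facet normal 0.521 -0.583 0.624
outer loop
vertex -0.324 -1.214 -1.266
vertex 0.553 -0.534 -1.363
vertex -0.204 -0.356 -0.565
endloop
endfacet
facet normal -0.395 0.057 0.917
outer loop
vertex -1.208 -0.597 -0.983
vertex -0.204 -0.356 -0.565
vertex -0.877 0.465 -0.906
endloop
endfacet
facet normal -0.951 -0.307 -0.028
outer loop
vertex -1.072 -0.924 -2.04
vertex -1.208 -0.597 -0.983
vertex -1.413 0.114 -1.817
endloop
endfacet
facet normal -0.166 -0.491 -0.855
outer loop
vertex 0.017 -0.885 -2.274
vertex -1.072 -0.924 -2.04
vertex -0.656 -0.064 -2.615
endloop
endfacet
facet normal 0.874 -0.242 -0.421
outer loop
vertex 0.553 -0.534 -1.363
vertex 0.017 -0.885 -2.274
vertex 0.348 0.177 -2.197
endloop
endfacet
facet normal 0.733 0.096 0.674
outer loop
vertex -0.204 -0.356 -0.565
vertex 0.553 -0.534 -1.363
vertex 0.212 0.504 -1.14
endloop
endfacet

endsolid


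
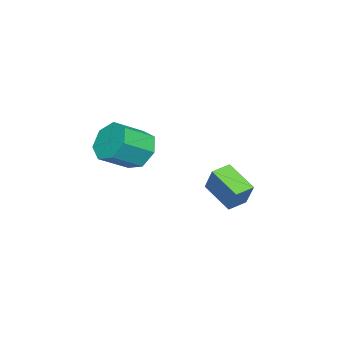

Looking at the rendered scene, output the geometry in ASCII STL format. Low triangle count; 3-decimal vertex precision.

solid 
facet normal -0.371 -0.355 -0.858
outer loop
vertex -2.208 -1.866 -1.058
vertex -3.075 -1.332 -0.904
vertex -1.499 -0.458 -1.946
endloop
endfacet
facet normal 0.842 -0.518 -0.149
outer loop
vertex -0.925 0.092 -0.616
vertex -2.208 -1.866 -1.058
vertex -1.499 -0.458 -1.946
endloop
endfacet
facet normal -0.370 -0.355 -0.858
outer loop
vertex -1.499 -0.458 -1.946
vertex -3.075 -1.332 -0.904
vertex -2.366 0.076 -1.793
endloop
endfacet
facet normal 0.392 0.778 -0.491
outer loop
vertex -2.366 0.076 -1.793
vertex -0.925 0.092 -0.616
vertex -1.499 -0.458 -1.946
endloop
endfacet
facet normal -0.392 -0.778 0.491
outer loop
vertex -2.208 -1.866 -1.058
vertex -2.501 -0.782 0.426
vertex -3.075 -1.332 -0.904
endloop
endfacet
facet normal 0.842 -0.518 -0.149
outer loop
vertex -1.634 -1.316 0.273
vertex -2.208 -1.866 -1.058
vertex -0.925 0.092 -0.616
endloop
endfacet
facet normal -0.393 -0.778 0.491
outer loop
vertex -1.634 -1.316 0.273
vertex -2.501 -0.782 0.426
vertex -2.208 -1.866 -1.058
endloop
endfacet
facet normal -0.842 0.518 0.149
outer loop
vertex -3.075 -1.332 -0.904
vertex -2.501 -0.782 0.426
vertex -2.366 0.076 -1.793
endloop
endfacet
facet normal 0.392 0.778 -0.491
outer loop
vertex -1.792 0.626 -0.462
vertex -0.925 0.092 -0.616
vertex -2.366 0.076 -1.793
endloop
endfacet
facet normal -0.842 0.518 0.149
outer loop
vertex -2.366 0.076 -1.793
vertex -2.501 -0.782 0.426
vertex -1.792 0.626 -0.462
endloop
endfacet
facet normal 0.371 0.355 0.858
outer loop
vertex -1.792 0.626 -0.462
vertex -1.634 -1.316 0.273
vertex -0.925 0.092 -0.616
endloop
endfacet
facet normal 0.370 0.355 0.858
outer loop
vertex -2.501 -0.782 0.426
vertex -1.634 -1.316 0.273
vertex -1.792 0.626 -0.462
endloop
endfacet
facet normal -0.670 0.531 -0.519
outer loop
vertex 3.155 -2.748 2.522
vertex 2.347 -3.226 3.076
vertex 2.887 -2.31 3.317
endloop
endfacet
facet normal 0.686 0.710 -0.160
outer loop
vertex 3.155 -2.748 2.522
vertex 2.887 -2.31 3.317
vertex 4.301 -3.656 3.41
endloop
endfacet
facet normal 0.686 0.710 -0.160
outer loop
vertex 4.301 -3.656 3.41
vertex 2.887 -2.31 3.317
vertex 4.033 -3.218 4.204
endloop
endfacet
facet normal 0.670 -0.531 0.519
outer loop
vertex 4.301 -3.656 3.41
vertex 4.033 -3.218 4.204
vertex 3.493 -4.134 3.964
endloop
endfacet
facet normal -0.670 0.531 -0.519
outer loop
vertex 2.887 -2.31 3.317
vertex 2.347 -3.226 3.076
vertex 2.212 -2.562 3.93
endloop
endfacet
facet normal 0.206 0.804 0.557
outer loop
vertex 2.887 -2.31 3.317
vertex 2.212 -2.562 3.93
vertex 4.033 -3.218 4.204
endloop
endfacet
facet normal 0.206 0.804 0.557
outer loop
vertex 4.033 -3.218 4.204
vertex 2.212 -2.562 3.93
vertex 3.358 -3.47 4.817
endloop
endfacet
facet normal 0.670 -0.531 0.519
outer loop
vertex 4.033 -3.218 4.204
vertex 3.358 -3.47 4.817
vertex 3.493 -4.134 3.964
endloop
endfacet
facet normal -0.670 0.531 -0.519
outer loop
vertex 2.212 -2.562 3.93
vertex 2.347 -3.226 3.076
vertex 1.639 -3.314 3.9
endloop
endfacet
facet normal -0.429 0.293 0.854
outer loop
vertex 2.212 -2.562 3.93
vertex 1.639 -3.314 3.9
vertex 3.358 -3.47 4.817
endloop
endfacet
facet normal -0.429 0.294 0.854
outer loop
vertex 3.358 -3.47 4.817
vertex 1.639 -3.314 3.9
vertex 2.785 -4.222 4.788
endloop
endfacet
facet normal 0.670 -0.531 0.519
outer loop
vertex 3.358 -3.47 4.817
vertex 2.785 -4.222 4.788
vertex 3.493 -4.134 3.964
endloop
endfacet
facet normal -0.670 0.531 -0.519
outer loop
vertex 1.639 -3.314 3.9
vertex 2.347 -3.226 3.076
vertex 1.599 -3.999 3.25
endloop
endfacet
facet normal -0.741 -0.439 0.508
outer loop
vertex 1.639 -3.314 3.9
vertex 1.599 -3.999 3.25
vertex 2.785 -4.222 4.788
endloop
endfacet
facet normal -0.741 -0.438 0.508
outer loop
vertex 2.785 -4.222 4.788
vertex 1.599 -3.999 3.25
vertex 2.745 -4.908 4.138
endloop
endfacet
facet normal 0.670 -0.531 0.519
outer loop
vertex 2.785 -4.222 4.788
vertex 2.745 -4.908 4.138
vertex 3.493 -4.134 3.964
endloop
endfacet
facet normal -0.669 0.531 -0.520
outer loop
vertex 1.599 -3.999 3.25
vertex 2.347 -3.226 3.076
vertex 2.123 -4.103 2.469
endloop
endfacet
facet normal -0.495 -0.840 -0.221
outer loop
vertex 1.599 -3.999 3.25
vertex 2.123 -4.103 2.469
vertex 2.745 -4.908 4.138
endloop
endfacet
facet normal -0.495 -0.840 -0.221
outer loop
vertex 2.745 -4.908 4.138
vertex 2.123 -4.103 2.469
vertex 3.268 -5.011 3.357
endloop
endfacet
facet normal 0.670 -0.531 0.519
outer loop
vertex 2.745 -4.908 4.138
vertex 3.268 -5.011 3.357
vertex 3.493 -4.134 3.964
endloop
endfacet
facet normal -0.670 0.530 -0.519
outer loop
vertex 2.123 -4.103 2.469
vertex 2.347 -3.226 3.076
vertex 2.815 -3.546 2.145
endloop
endfacet
facet normal 0.124 -0.609 -0.783
outer loop
vertex 2.123 -4.103 2.469
vertex 2.815 -3.546 2.145
vertex 3.268 -5.011 3.357
endloop
endfacet
facet normal 0.124 -0.609 -0.783
outer loop
vertex 3.268 -5.011 3.357
vertex 2.815 -3.546 2.145
vertex 3.96 -4.454 3.033
endloop
endfacet
facet normal 0.670 -0.531 0.519
outer loop
vertex 3.268 -5.011 3.357
vertex 3.96 -4.454 3.033
vertex 3.493 -4.134 3.964
endloop
endfacet
facet normal -0.670 0.531 -0.519
outer loop
vertex 2.815 -3.546 2.145
vertex 2.347 -3.226 3.076
vertex 3.155 -2.748 2.522
endloop
endfacet
facet normal 0.650 0.080 -0.756
outer loop
vertex 2.815 -3.546 2.145
vertex 3.155 -2.748 2.522
vertex 3.96 -4.454 3.033
endloop
endfacet
facet normal 0.649 0.080 -0.756
outer loop
vertex 3.96 -4.454 3.033
vertex 3.155 -2.748 2.522
vertex 4.301 -3.656 3.41
endloop
endfacet
facet normal 0.670 -0.531 0.519
outer loop
vertex 3.96 -4.454 3.033
vertex 4.301 -3.656 3.41
vertex 3.493 -4.134 3.964
endloop
endfacet

endsolid


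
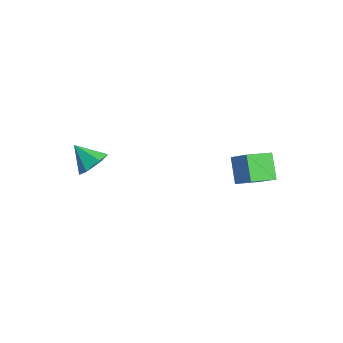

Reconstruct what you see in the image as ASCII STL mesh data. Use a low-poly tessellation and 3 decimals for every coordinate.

solid 
facet normal -0.733 -0.150 -0.664
outer loop
vertex 3.182 1.464 -3.214
vertex 3.298 2.456 -3.567
vertex 3.9 1.124 -3.93
endloop
endfacet
facet normal -0.110 -0.936 0.334
outer loop
vertex 4.582 1.264 -3.313
vertex 3.182 1.464 -3.214
vertex 3.9 1.124 -3.93
endloop
endfacet
facet normal -0.733 -0.150 -0.664
outer loop
vertex 3.9 1.124 -3.93
vertex 3.298 2.456 -3.567
vertex 4.017 2.117 -4.284
endloop
endfacet
facet normal 0.671 -0.318 -0.670
outer loop
vertex 4.017 2.117 -4.284
vertex 4.582 1.264 -3.313
vertex 3.9 1.124 -3.93
endloop
endfacet
facet normal -0.671 0.317 0.670
outer loop
vertex 3.182 1.464 -3.214
vertex 3.98 2.596 -2.95
vertex 3.298 2.456 -3.567
endloop
endfacet
facet normal -0.110 -0.937 0.332
outer loop
vertex 3.863 1.603 -2.596
vertex 3.182 1.464 -3.214
vertex 4.582 1.264 -3.313
endloop
endfacet
facet normal -0.672 0.318 0.669
outer loop
vertex 3.863 1.603 -2.596
vertex 3.98 2.596 -2.95
vertex 3.182 1.464 -3.214
endloop
endfacet
facet normal 0.109 0.936 -0.333
outer loop
vertex 3.298 2.456 -3.567
vertex 3.98 2.596 -2.95
vertex 4.017 2.117 -4.284
endloop
endfacet
facet normal 0.672 -0.317 -0.669
outer loop
vertex 4.698 2.256 -3.666
vertex 4.582 1.264 -3.313
vertex 4.017 2.117 -4.284
endloop
endfacet
facet normal 0.111 0.936 -0.333
outer loop
vertex 4.017 2.117 -4.284
vertex 3.98 2.596 -2.95
vertex 4.698 2.256 -3.666
endloop
endfacet
facet normal 0.733 0.150 0.664
outer loop
vertex 4.698 2.256 -3.666
vertex 3.863 1.603 -2.596
vertex 4.582 1.264 -3.313
endloop
endfacet
facet normal 0.733 0.150 0.664
outer loop
vertex 3.98 2.596 -2.95
vertex 3.863 1.603 -2.596
vertex 4.698 2.256 -3.666
endloop
endfacet
facet normal 0.726 0.275 -0.631
outer loop
vertex 1.143 -3.03 -3.114
vertex 0.804 -2.528 -3.285
vertex 1.207 -2.486 -2.803
endloop
endfacet
facet normal 0.262 -0.502 0.824
outer loop
vertex 1.143 -3.03 -3.114
vertex 1.207 -2.486 -2.803
vertex 0.056 -2.812 -2.635
endloop
endfacet
facet normal 0.725 0.276 -0.631
outer loop
vertex 1.207 -2.486 -2.803
vertex 0.804 -2.528 -3.285
vertex 0.867 -1.984 -2.974
endloop
endfacet
facet normal 0.039 0.346 0.938
outer loop
vertex 1.207 -2.486 -2.803
vertex 0.867 -1.984 -2.974
vertex 0.056 -2.812 -2.635
endloop
endfacet
facet normal 0.725 0.276 -0.631
outer loop
vertex 0.867 -1.984 -2.974
vertex 0.804 -2.528 -3.285
vertex 0.464 -2.026 -3.456
endloop
endfacet
facet normal -0.563 0.719 0.408
outer loop
vertex 0.867 -1.984 -2.974
vertex 0.464 -2.026 -3.456
vertex 0.056 -2.812 -2.635
endloop
endfacet
facet normal 0.725 0.276 -0.631
outer loop
vertex 0.464 -2.026 -3.456
vertex 0.804 -2.528 -3.285
vertex 0.4 -2.57 -3.767
endloop
endfacet
facet normal -0.941 0.244 -0.234
outer loop
vertex 0.464 -2.026 -3.456
vertex 0.4 -2.57 -3.767
vertex 0.056 -2.812 -2.635
endloop
endfacet
facet normal 0.725 0.276 -0.631
outer loop
vertex 0.4 -2.57 -3.767
vertex 0.804 -2.528 -3.285
vertex 0.74 -3.072 -3.596
endloop
endfacet
facet normal -0.717 -0.604 -0.347
outer loop
vertex 0.4 -2.57 -3.767
vertex 0.74 -3.072 -3.596
vertex 0.056 -2.812 -2.635
endloop
endfacet
facet normal 0.726 0.275 -0.631
outer loop
vertex 0.74 -3.072 -3.596
vertex 0.804 -2.528 -3.285
vertex 1.143 -3.03 -3.114
endloop
endfacet
facet normal -0.116 -0.976 0.182
outer loop
vertex 0.74 -3.072 -3.596
vertex 1.143 -3.03 -3.114
vertex 0.056 -2.812 -2.635
endloop
endfacet

endsolid


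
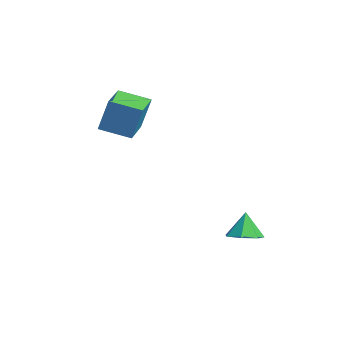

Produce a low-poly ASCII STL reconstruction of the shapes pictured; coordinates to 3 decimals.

solid 
facet normal 0.298 -0.177 -0.938
outer loop
vertex 4.278 0.149 -3.019
vertex 3.553 0.634 -3.341
vertex 4.406 0.939 -3.127
endloop
endfacet
facet normal 0.662 -0.005 0.750
outer loop
vertex 4.278 0.149 -3.019
vertex 4.406 0.939 -3.127
vertex 3.127 0.886 -1.999
endloop
endfacet
facet normal 0.298 -0.175 -0.938
outer loop
vertex 4.406 0.939 -3.127
vertex 3.553 0.634 -3.341
vertex 3.891 1.499 -3.395
endloop
endfacet
facet normal 0.462 0.691 0.556
outer loop
vertex 4.406 0.939 -3.127
vertex 3.891 1.499 -3.395
vertex 3.127 0.886 -1.999
endloop
endfacet
facet normal 0.299 -0.175 -0.938
outer loop
vertex 3.891 1.499 -3.395
vertex 3.553 0.634 -3.341
vertex 3.122 1.409 -3.623
endloop
endfacet
facet normal -0.198 0.933 0.301
outer loop
vertex 3.891 1.499 -3.395
vertex 3.122 1.409 -3.623
vertex 3.127 0.886 -1.999
endloop
endfacet
facet normal 0.298 -0.176 -0.938
outer loop
vertex 3.122 1.409 -3.623
vertex 3.553 0.634 -3.341
vertex 2.678 0.735 -3.638
endloop
endfacet
facet normal -0.824 0.539 0.176
outer loop
vertex 3.122 1.409 -3.623
vertex 2.678 0.735 -3.638
vertex 3.127 0.886 -1.999
endloop
endfacet
facet normal 0.298 -0.176 -0.938
outer loop
vertex 2.678 0.735 -3.638
vertex 3.553 0.634 -3.341
vertex 2.893 -0.014 -3.429
endloop
endfacet
facet normal -0.942 -0.193 0.276
outer loop
vertex 2.678 0.735 -3.638
vertex 2.893 -0.014 -3.429
vertex 3.127 0.886 -1.999
endloop
endfacet
facet normal 0.298 -0.176 -0.938
outer loop
vertex 2.893 -0.014 -3.429
vertex 3.553 0.634 -3.341
vertex 3.605 -0.275 -3.154
endloop
endfacet
facet normal -0.464 -0.713 0.525
outer loop
vertex 2.893 -0.014 -3.429
vertex 3.605 -0.275 -3.154
vertex 3.127 0.886 -1.999
endloop
endfacet
facet normal 0.299 -0.176 -0.938
outer loop
vertex 3.605 -0.275 -3.154
vertex 3.553 0.634 -3.341
vertex 4.278 0.149 -3.019
endloop
endfacet
facet normal 0.249 -0.630 0.736
outer loop
vertex 3.605 -0.275 -3.154
vertex 4.278 0.149 -3.019
vertex 3.127 0.886 -1.999
endloop
endfacet
facet normal -0.534 -0.798 0.278
outer loop
vertex -1.547 -4.086 4.154
vertex -3.116 -3.032 4.163
vertex -1.852 -4.525 2.31
endloop
endfacet
facet normal 0.830 -0.557 -0.005
outer loop
vertex -0.944 -3.168 1.837
vertex -1.547 -4.086 4.154
vertex -1.852 -4.525 2.31
endloop
endfacet
facet normal -0.534 -0.798 0.278
outer loop
vertex -1.852 -4.525 2.31
vertex -3.116 -3.032 4.163
vertex -3.421 -3.471 2.319
endloop
endfacet
facet normal -0.159 -0.228 -0.960
outer loop
vertex -3.421 -3.471 2.319
vertex -0.944 -3.168 1.837
vertex -1.852 -4.525 2.31
endloop
endfacet
facet normal 0.159 0.228 0.960
outer loop
vertex -1.547 -4.086 4.154
vertex -2.208 -1.675 3.69
vertex -3.116 -3.032 4.163
endloop
endfacet
facet normal 0.830 -0.557 -0.005
outer loop
vertex -0.639 -2.729 3.681
vertex -1.547 -4.086 4.154
vertex -0.944 -3.168 1.837
endloop
endfacet
facet normal 0.159 0.228 0.960
outer loop
vertex -0.639 -2.729 3.681
vertex -2.208 -1.675 3.69
vertex -1.547 -4.086 4.154
endloop
endfacet
facet normal -0.830 0.557 0.005
outer loop
vertex -3.116 -3.032 4.163
vertex -2.208 -1.675 3.69
vertex -3.421 -3.471 2.319
endloop
endfacet
facet normal -0.159 -0.228 -0.960
outer loop
vertex -2.513 -2.114 1.846
vertex -0.944 -3.168 1.837
vertex -3.421 -3.471 2.319
endloop
endfacet
facet normal -0.830 0.557 0.005
outer loop
vertex -3.421 -3.471 2.319
vertex -2.208 -1.675 3.69
vertex -2.513 -2.114 1.846
endloop
endfacet
facet normal 0.534 0.798 -0.278
outer loop
vertex -2.513 -2.114 1.846
vertex -0.639 -2.729 3.681
vertex -0.944 -3.168 1.837
endloop
endfacet
facet normal 0.534 0.798 -0.278
outer loop
vertex -2.208 -1.675 3.69
vertex -0.639 -2.729 3.681
vertex -2.513 -2.114 1.846
endloop
endfacet

endsolid


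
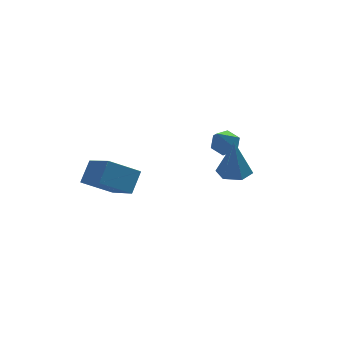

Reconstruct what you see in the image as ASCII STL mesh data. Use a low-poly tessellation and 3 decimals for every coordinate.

solid 
facet normal 0.389 0.506 -0.770
outer loop
vertex 4.629 1.436 1.914
vertex 4.365 0.991 1.488
vertex 4.014 1.533 1.667
endloop
endfacet
facet normal -0.182 0.673 0.717
outer loop
vertex 4.629 1.436 1.914
vertex 4.014 1.533 1.667
vertex 3.595 -0.011 3.012
endloop
endfacet
facet normal 0.389 0.506 -0.770
outer loop
vertex 4.014 1.533 1.667
vertex 4.365 0.991 1.488
vertex 3.75 1.088 1.241
endloop
endfacet
facet normal -0.909 0.386 0.160
outer loop
vertex 4.014 1.533 1.667
vertex 3.75 1.088 1.241
vertex 3.595 -0.011 3.012
endloop
endfacet
facet normal 0.389 0.507 -0.769
outer loop
vertex 3.75 1.088 1.241
vertex 4.365 0.991 1.488
vertex 4.101 0.547 1.062
endloop
endfacet
facet normal -0.836 -0.430 -0.340
outer loop
vertex 3.75 1.088 1.241
vertex 4.101 0.547 1.062
vertex 3.595 -0.011 3.012
endloop
endfacet
facet normal 0.390 0.506 -0.769
outer loop
vertex 4.101 0.547 1.062
vertex 4.365 0.991 1.488
vertex 4.716 0.449 1.309
endloop
endfacet
facet normal -0.039 -0.958 -0.284
outer loop
vertex 4.101 0.547 1.062
vertex 4.716 0.449 1.309
vertex 3.595 -0.011 3.012
endloop
endfacet
facet normal 0.389 0.506 -0.770
outer loop
vertex 4.716 0.449 1.309
vertex 4.365 0.991 1.488
vertex 4.98 0.894 1.735
endloop
endfacet
facet normal 0.690 -0.671 0.273
outer loop
vertex 4.716 0.449 1.309
vertex 4.98 0.894 1.735
vertex 3.595 -0.011 3.012
endloop
endfacet
facet normal 0.389 0.506 -0.770
outer loop
vertex 4.98 0.894 1.735
vertex 4.365 0.991 1.488
vertex 4.629 1.436 1.914
endloop
endfacet
facet normal 0.618 0.145 0.773
outer loop
vertex 4.98 0.894 1.735
vertex 4.629 1.436 1.914
vertex 3.595 -0.011 3.012
endloop
endfacet
facet normal -0.017 -0.084 -0.996
outer loop
vertex 3.866 -2.666 2.913
vertex 3.226 -3.073 2.958
vertex 3.191 -2.317 2.895
endloop
endfacet
facet normal 0.436 0.857 0.274
outer loop
vertex 3.866 -2.666 2.913
vertex 3.191 -2.317 2.895
vertex 3.254 -2.927 4.702
endloop
endfacet
facet normal -0.017 -0.084 -0.996
outer loop
vertex 3.191 -2.317 2.895
vertex 3.226 -3.073 2.958
vertex 2.551 -2.724 2.94
endloop
endfacet
facet normal -0.498 0.816 0.293
outer loop
vertex 3.191 -2.317 2.895
vertex 2.551 -2.724 2.94
vertex 3.254 -2.927 4.702
endloop
endfacet
facet normal -0.017 -0.084 -0.996
outer loop
vertex 2.551 -2.724 2.94
vertex 3.226 -3.073 2.958
vertex 2.586 -3.481 3.003
endloop
endfacet
facet normal -0.929 -0.012 0.369
outer loop
vertex 2.551 -2.724 2.94
vertex 2.586 -3.481 3.003
vertex 3.254 -2.927 4.702
endloop
endfacet
facet normal -0.017 -0.084 -0.996
outer loop
vertex 2.586 -3.481 3.003
vertex 3.226 -3.073 2.958
vertex 3.261 -3.83 3.021
endloop
endfacet
facet normal -0.424 -0.798 0.427
outer loop
vertex 2.586 -3.481 3.003
vertex 3.261 -3.83 3.021
vertex 3.254 -2.927 4.702
endloop
endfacet
facet normal -0.015 -0.084 -0.996
outer loop
vertex 3.261 -3.83 3.021
vertex 3.226 -3.073 2.958
vertex 3.901 -3.422 2.977
endloop
endfacet
facet normal 0.510 -0.757 0.409
outer loop
vertex 3.261 -3.83 3.021
vertex 3.901 -3.422 2.977
vertex 3.254 -2.927 4.702
endloop
endfacet
facet normal -0.016 -0.085 -0.996
outer loop
vertex 3.901 -3.422 2.977
vertex 3.226 -3.073 2.958
vertex 3.866 -2.666 2.913
endloop
endfacet
facet normal 0.940 0.072 0.332
outer loop
vertex 3.901 -3.422 2.977
vertex 3.866 -2.666 2.913
vertex 3.254 -2.927 4.702
endloop
endfacet
facet normal -0.519 -0.552 -0.653
outer loop
vertex -1.607 -0.166 1.288
vertex -1.943 1.525 0.125
vertex -0.289 -0.456 0.485
endloop
endfacet
facet normal 0.162 -0.813 0.559
outer loop
vertex 0.323 0.195 1.255
vertex -1.607 -0.166 1.288
vertex -0.289 -0.456 0.485
endloop
endfacet
facet normal -0.519 -0.552 -0.652
outer loop
vertex -0.289 -0.456 0.485
vertex -1.943 1.525 0.125
vertex -0.626 1.235 -0.678
endloop
endfacet
facet normal 0.839 -0.184 -0.511
outer loop
vertex -0.626 1.235 -0.678
vertex 0.323 0.195 1.255
vertex -0.289 -0.456 0.485
endloop
endfacet
facet normal -0.839 0.185 0.511
outer loop
vertex -1.607 -0.166 1.288
vertex -1.331 2.176 0.895
vertex -1.943 1.525 0.125
endloop
endfacet
facet normal 0.162 -0.813 0.559
outer loop
vertex -0.994 0.485 2.058
vertex -1.607 -0.166 1.288
vertex 0.323 0.195 1.255
endloop
endfacet
facet normal -0.839 0.185 0.512
outer loop
vertex -0.994 0.485 2.058
vertex -1.331 2.176 0.895
vertex -1.607 -0.166 1.288
endloop
endfacet
facet normal -0.162 0.813 -0.559
outer loop
vertex -1.943 1.525 0.125
vertex -1.331 2.176 0.895
vertex -0.626 1.235 -0.678
endloop
endfacet
facet normal 0.839 -0.185 -0.512
outer loop
vertex -0.013 1.886 0.092
vertex 0.323 0.195 1.255
vertex -0.626 1.235 -0.678
endloop
endfacet
facet normal -0.162 0.813 -0.559
outer loop
vertex -0.626 1.235 -0.678
vertex -1.331 2.176 0.895
vertex -0.013 1.886 0.092
endloop
endfacet
facet normal 0.519 0.552 0.652
outer loop
vertex -0.013 1.886 0.092
vertex -0.994 0.485 2.058
vertex 0.323 0.195 1.255
endloop
endfacet
facet normal 0.519 0.552 0.652
outer loop
vertex -1.331 2.176 0.895
vertex -0.994 0.485 2.058
vertex -0.013 1.886 0.092
endloop
endfacet

endsolid


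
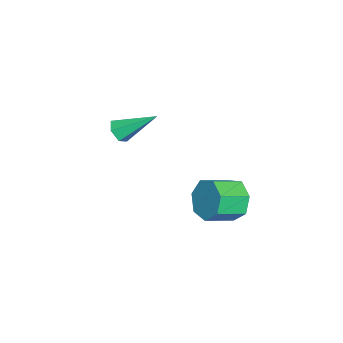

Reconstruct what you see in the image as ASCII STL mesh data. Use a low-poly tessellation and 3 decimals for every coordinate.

solid 
facet normal -0.586 0.727 -0.358
outer loop
vertex 3.024 1.15 -1.879
vertex 2.419 1.084 -1.023
vertex 3.264 1.687 -1.183
endloop
endfacet
facet normal 0.766 0.353 -0.537
outer loop
vertex 3.024 1.15 -1.879
vertex 3.264 1.687 -1.183
vertex 3.885 0.081 -1.353
endloop
endfacet
facet normal 0.766 0.353 -0.538
outer loop
vertex 3.885 0.081 -1.353
vertex 3.264 1.687 -1.183
vertex 4.126 0.618 -0.657
endloop
endfacet
facet normal 0.586 -0.727 0.358
outer loop
vertex 3.885 0.081 -1.353
vertex 4.126 0.618 -0.657
vertex 3.281 0.016 -0.497
endloop
endfacet
facet normal -0.586 0.726 -0.358
outer loop
vertex 3.264 1.687 -1.183
vertex 2.419 1.084 -1.023
vertex 2.868 1.77 -0.367
endloop
endfacet
facet normal 0.684 0.681 0.263
outer loop
vertex 3.264 1.687 -1.183
vertex 2.868 1.77 -0.367
vertex 4.126 0.618 -0.657
endloop
endfacet
facet normal 0.684 0.681 0.262
outer loop
vertex 4.126 0.618 -0.657
vertex 2.868 1.77 -0.367
vertex 3.73 0.701 0.16
endloop
endfacet
facet normal 0.586 -0.727 0.358
outer loop
vertex 4.126 0.618 -0.657
vertex 3.73 0.701 0.16
vertex 3.281 0.016 -0.497
endloop
endfacet
facet normal -0.586 0.727 -0.359
outer loop
vertex 2.868 1.77 -0.367
vertex 2.419 1.084 -1.023
vertex 2.134 1.337 -0.045
endloop
endfacet
facet normal 0.087 0.496 0.864
outer loop
vertex 2.868 1.77 -0.367
vertex 2.134 1.337 -0.045
vertex 3.73 0.701 0.16
endloop
endfacet
facet normal 0.087 0.496 0.864
outer loop
vertex 3.73 0.701 0.16
vertex 2.134 1.337 -0.045
vertex 2.996 0.268 0.482
endloop
endfacet
facet normal 0.586 -0.727 0.358
outer loop
vertex 3.73 0.701 0.16
vertex 2.996 0.268 0.482
vertex 3.281 0.016 -0.497
endloop
endfacet
facet normal -0.586 0.727 -0.359
outer loop
vertex 2.134 1.337 -0.045
vertex 2.419 1.084 -1.023
vertex 1.615 0.714 -0.46
endloop
endfacet
facet normal -0.576 -0.063 0.815
outer loop
vertex 2.134 1.337 -0.045
vertex 1.615 0.714 -0.46
vertex 2.996 0.268 0.482
endloop
endfacet
facet normal -0.576 -0.062 0.815
outer loop
vertex 2.996 0.268 0.482
vertex 1.615 0.714 -0.46
vertex 2.476 -0.355 0.067
endloop
endfacet
facet normal 0.586 -0.727 0.358
outer loop
vertex 2.996 0.268 0.482
vertex 2.476 -0.355 0.067
vertex 3.281 0.016 -0.497
endloop
endfacet
facet normal -0.586 0.727 -0.358
outer loop
vertex 1.615 0.714 -0.46
vertex 2.419 1.084 -1.023
vertex 1.701 0.37 -1.299
endloop
endfacet
facet normal -0.805 -0.573 0.153
outer loop
vertex 1.615 0.714 -0.46
vertex 1.701 0.37 -1.299
vertex 2.476 -0.355 0.067
endloop
endfacet
facet normal -0.805 -0.573 0.153
outer loop
vertex 2.476 -0.355 0.067
vertex 1.701 0.37 -1.299
vertex 2.562 -0.699 -0.772
endloop
endfacet
facet normal 0.586 -0.727 0.358
outer loop
vertex 2.476 -0.355 0.067
vertex 2.562 -0.699 -0.772
vertex 3.281 0.016 -0.497
endloop
endfacet
facet normal -0.586 0.727 -0.358
outer loop
vertex 1.701 0.37 -1.299
vertex 2.419 1.084 -1.023
vertex 2.328 0.564 -1.931
endloop
endfacet
facet normal -0.428 -0.653 -0.625
outer loop
vertex 1.701 0.37 -1.299
vertex 2.328 0.564 -1.931
vertex 2.562 -0.699 -0.772
endloop
endfacet
facet normal -0.428 -0.653 -0.625
outer loop
vertex 2.562 -0.699 -0.772
vertex 2.328 0.564 -1.931
vertex 3.19 -0.505 -1.404
endloop
endfacet
facet normal 0.586 -0.727 0.359
outer loop
vertex 2.562 -0.699 -0.772
vertex 3.19 -0.505 -1.404
vertex 3.281 0.016 -0.497
endloop
endfacet
facet normal -0.586 0.727 -0.358
outer loop
vertex 2.328 0.564 -1.931
vertex 2.419 1.084 -1.023
vertex 3.024 1.15 -1.879
endloop
endfacet
facet normal 0.272 -0.240 -0.932
outer loop
vertex 2.328 0.564 -1.931
vertex 3.024 1.15 -1.879
vertex 3.19 -0.505 -1.404
endloop
endfacet
facet normal 0.271 -0.240 -0.932
outer loop
vertex 3.19 -0.505 -1.404
vertex 3.024 1.15 -1.879
vertex 3.885 0.081 -1.353
endloop
endfacet
facet normal 0.586 -0.726 0.358
outer loop
vertex 3.19 -0.505 -1.404
vertex 3.885 0.081 -1.353
vertex 3.281 0.016 -0.497
endloop
endfacet
facet normal 0.013 -0.821 -0.570
outer loop
vertex -1.743 -4.674 -1.097
vertex -2.387 -4.806 -0.922
vertex -2.255 -4.424 -1.469
endloop
endfacet
facet normal 0.631 0.641 -0.437
outer loop
vertex -1.743 -4.674 -1.097
vertex -2.255 -4.424 -1.469
vertex -2.413 -3.074 0.282
endloop
endfacet
facet normal 0.012 -0.821 -0.570
outer loop
vertex -2.255 -4.424 -1.469
vertex -2.387 -4.806 -0.922
vertex -2.898 -4.556 -1.293
endloop
endfacet
facet normal -0.315 0.738 -0.597
outer loop
vertex -2.255 -4.424 -1.469
vertex -2.898 -4.556 -1.293
vertex -2.413 -3.074 0.282
endloop
endfacet
facet normal 0.013 -0.821 -0.571
outer loop
vertex -2.898 -4.556 -1.293
vertex -2.387 -4.806 -0.922
vertex -3.03 -4.938 -0.747
endloop
endfacet
facet normal -0.948 0.318 -0.007
outer loop
vertex -2.898 -4.556 -1.293
vertex -3.03 -4.938 -0.747
vertex -2.413 -3.074 0.282
endloop
endfacet
facet normal 0.013 -0.821 -0.570
outer loop
vertex -3.03 -4.938 -0.747
vertex -2.387 -4.806 -0.922
vertex -2.519 -5.188 -0.375
endloop
endfacet
facet normal -0.639 -0.199 0.743
outer loop
vertex -3.03 -4.938 -0.747
vertex -2.519 -5.188 -0.375
vertex -2.413 -3.074 0.282
endloop
endfacet
facet normal 0.011 -0.821 -0.571
outer loop
vertex -2.519 -5.188 -0.375
vertex -2.387 -4.806 -0.922
vertex -1.875 -5.057 -0.551
endloop
endfacet
facet normal 0.307 -0.296 0.904
outer loop
vertex -2.519 -5.188 -0.375
vertex -1.875 -5.057 -0.551
vertex -2.413 -3.074 0.282
endloop
endfacet
facet normal 0.013 -0.820 -0.572
outer loop
vertex -1.875 -5.057 -0.551
vertex -2.387 -4.806 -0.922
vertex -1.743 -4.674 -1.097
endloop
endfacet
facet normal 0.941 0.123 0.314
outer loop
vertex -1.875 -5.057 -0.551
vertex -1.743 -4.674 -1.097
vertex -2.413 -3.074 0.282
endloop
endfacet

endsolid


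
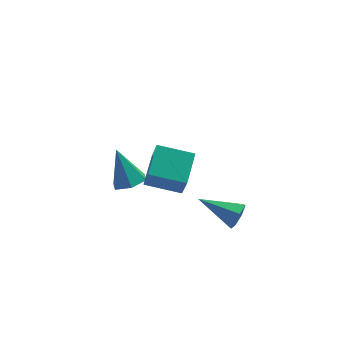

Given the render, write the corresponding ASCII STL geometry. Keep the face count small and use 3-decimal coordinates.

solid 
facet normal 0.741 -0.547 -0.389
outer loop
vertex 1.823 -2.488 -0.088
vertex 1.438 -2.555 -0.728
vertex 1.932 -2.025 -0.532
endloop
endfacet
facet normal 0.392 0.587 0.708
outer loop
vertex 1.823 -2.488 -0.088
vertex 1.932 -2.025 -0.532
vertex -0.118 -1.405 0.088
endloop
endfacet
facet normal 0.741 -0.547 -0.388
outer loop
vertex 1.932 -2.025 -0.532
vertex 1.438 -2.555 -0.728
vertex 1.669 -1.961 -1.124
endloop
endfacet
facet normal 0.283 0.959 -0.022
outer loop
vertex 1.932 -2.025 -0.532
vertex 1.669 -1.961 -1.124
vertex -0.118 -1.405 0.088
endloop
endfacet
facet normal 0.741 -0.547 -0.389
outer loop
vertex 1.669 -1.961 -1.124
vertex 1.438 -2.555 -0.728
vertex 1.232 -2.344 -1.418
endloop
endfacet
facet normal -0.209 0.734 -0.646
outer loop
vertex 1.669 -1.961 -1.124
vertex 1.232 -2.344 -1.418
vertex -0.118 -1.405 0.088
endloop
endfacet
facet normal 0.741 -0.547 -0.389
outer loop
vertex 1.232 -2.344 -1.418
vertex 1.438 -2.555 -0.728
vertex 0.951 -2.885 -1.192
endloop
endfacet
facet normal -0.716 0.082 -0.693
outer loop
vertex 1.232 -2.344 -1.418
vertex 0.951 -2.885 -1.192
vertex -0.118 -1.405 0.088
endloop
endfacet
facet normal 0.741 -0.547 -0.389
outer loop
vertex 0.951 -2.885 -1.192
vertex 1.438 -2.555 -0.728
vertex 1.036 -3.178 -0.617
endloop
endfacet
facet normal -0.854 -0.504 -0.131
outer loop
vertex 0.951 -2.885 -1.192
vertex 1.036 -3.178 -0.617
vertex -0.118 -1.405 0.088
endloop
endfacet
facet normal 0.741 -0.547 -0.390
outer loop
vertex 1.036 -3.178 -0.617
vertex 1.438 -2.555 -0.728
vertex 1.425 -3.001 -0.126
endloop
endfacet
facet normal -0.519 -0.586 0.622
outer loop
vertex 1.036 -3.178 -0.617
vertex 1.425 -3.001 -0.126
vertex -0.118 -1.405 0.088
endloop
endfacet
facet normal 0.742 -0.547 -0.389
outer loop
vertex 1.425 -3.001 -0.126
vertex 1.438 -2.555 -0.728
vertex 1.823 -2.488 -0.088
endloop
endfacet
facet normal 0.034 -0.100 0.994
outer loop
vertex 1.425 -3.001 -0.126
vertex 1.823 -2.488 -0.088
vertex -0.118 -1.405 0.088
endloop
endfacet
facet normal 0.148 -0.502 -0.852
outer loop
vertex -1.021 3.502 -2.693
vertex -1.905 3.185 -2.66
vertex -1.711 3.992 -3.102
endloop
endfacet
facet normal 0.564 0.825 0.038
outer loop
vertex -1.021 3.502 -2.693
vertex -1.711 3.992 -3.102
vertex -2.215 4.235 -0.88
endloop
endfacet
facet normal 0.148 -0.502 -0.852
outer loop
vertex -1.711 3.992 -3.102
vertex -1.905 3.185 -2.66
vertex -2.595 3.675 -3.069
endloop
endfacet
facet normal -0.338 0.924 -0.178
outer loop
vertex -1.711 3.992 -3.102
vertex -2.595 3.675 -3.069
vertex -2.215 4.235 -0.88
endloop
endfacet
facet normal 0.148 -0.502 -0.852
outer loop
vertex -2.595 3.675 -3.069
vertex -1.905 3.185 -2.66
vertex -2.79 2.868 -2.627
endloop
endfacet
facet normal -0.955 0.282 0.094
outer loop
vertex -2.595 3.675 -3.069
vertex -2.79 2.868 -2.627
vertex -2.215 4.235 -0.88
endloop
endfacet
facet normal 0.148 -0.502 -0.852
outer loop
vertex -2.79 2.868 -2.627
vertex -1.905 3.185 -2.66
vertex -2.099 2.379 -2.219
endloop
endfacet
facet normal -0.670 -0.461 0.582
outer loop
vertex -2.79 2.868 -2.627
vertex -2.099 2.379 -2.219
vertex -2.215 4.235 -0.88
endloop
endfacet
facet normal 0.148 -0.502 -0.852
outer loop
vertex -2.099 2.379 -2.219
vertex -1.905 3.185 -2.66
vertex -1.215 2.695 -2.252
endloop
endfacet
facet normal 0.230 -0.560 0.796
outer loop
vertex -2.099 2.379 -2.219
vertex -1.215 2.695 -2.252
vertex -2.215 4.235 -0.88
endloop
endfacet
facet normal 0.148 -0.501 -0.852
outer loop
vertex -1.215 2.695 -2.252
vertex -1.905 3.185 -2.66
vertex -1.021 3.502 -2.693
endloop
endfacet
facet normal 0.847 0.083 0.525
outer loop
vertex -1.215 2.695 -2.252
vertex -1.021 3.502 -2.693
vertex -2.215 4.235 -0.88
endloop
endfacet
facet normal -0.534 -0.767 -0.357
outer loop
vertex -1.41 -3.238 3.864
vertex -2.94 -2.348 4.239
vertex -1.381 -2.528 2.297
endloop
endfacet
facet normal 0.846 -0.492 -0.207
outer loop
vertex -0.48 -1.232 2.901
vertex -1.41 -3.238 3.864
vertex -1.381 -2.528 2.297
endloop
endfacet
facet normal -0.533 -0.767 -0.357
outer loop
vertex -1.381 -2.528 2.297
vertex -2.94 -2.348 4.239
vertex -2.912 -1.638 2.673
endloop
endfacet
facet normal 0.016 0.413 -0.911
outer loop
vertex -2.912 -1.638 2.673
vertex -0.48 -1.232 2.901
vertex -1.381 -2.528 2.297
endloop
endfacet
facet normal -0.017 -0.413 0.911
outer loop
vertex -1.41 -3.238 3.864
vertex -2.039 -1.052 4.843
vertex -2.94 -2.348 4.239
endloop
endfacet
facet normal 0.846 -0.492 -0.208
outer loop
vertex -0.508 -1.942 4.467
vertex -1.41 -3.238 3.864
vertex -0.48 -1.232 2.901
endloop
endfacet
facet normal -0.016 -0.413 0.911
outer loop
vertex -0.508 -1.942 4.467
vertex -2.039 -1.052 4.843
vertex -1.41 -3.238 3.864
endloop
endfacet
facet normal -0.846 0.491 0.208
outer loop
vertex -2.94 -2.348 4.239
vertex -2.039 -1.052 4.843
vertex -2.912 -1.638 2.673
endloop
endfacet
facet normal 0.017 0.412 -0.911
outer loop
vertex -2.01 -0.342 3.276
vertex -0.48 -1.232 2.901
vertex -2.912 -1.638 2.673
endloop
endfacet
facet normal -0.846 0.492 0.207
outer loop
vertex -2.912 -1.638 2.673
vertex -2.039 -1.052 4.843
vertex -2.01 -0.342 3.276
endloop
endfacet
facet normal 0.534 0.767 0.357
outer loop
vertex -2.01 -0.342 3.276
vertex -0.508 -1.942 4.467
vertex -0.48 -1.232 2.901
endloop
endfacet
facet normal 0.533 0.767 0.357
outer loop
vertex -2.039 -1.052 4.843
vertex -0.508 -1.942 4.467
vertex -2.01 -0.342 3.276
endloop
endfacet

endsolid


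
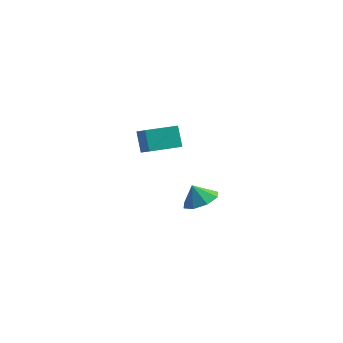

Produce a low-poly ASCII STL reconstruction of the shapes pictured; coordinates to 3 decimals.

solid 
facet normal -0.785 -0.609 0.111
outer loop
vertex -2.582 1.66 -1.397
vertex -3.036 2.452 -0.258
vertex -3.278 2.411 -2.197
endloop
endfacet
facet normal 0.311 -0.543 -0.780
outer loop
vertex -1.684 3.648 -2.422
vertex -2.582 1.66 -1.397
vertex -3.278 2.411 -2.197
endloop
endfacet
facet normal -0.785 -0.609 0.111
outer loop
vertex -3.278 2.411 -2.197
vertex -3.036 2.452 -0.258
vertex -3.732 3.203 -1.058
endloop
endfacet
facet normal -0.536 0.578 -0.616
outer loop
vertex -3.732 3.203 -1.058
vertex -1.684 3.648 -2.422
vertex -3.278 2.411 -2.197
endloop
endfacet
facet normal 0.536 -0.578 0.616
outer loop
vertex -2.582 1.66 -1.397
vertex -1.442 3.689 -0.483
vertex -3.036 2.452 -0.258
endloop
endfacet
facet normal 0.311 -0.543 -0.780
outer loop
vertex -0.988 2.897 -1.622
vertex -2.582 1.66 -1.397
vertex -1.684 3.648 -2.422
endloop
endfacet
facet normal 0.536 -0.578 0.616
outer loop
vertex -0.988 2.897 -1.622
vertex -1.442 3.689 -0.483
vertex -2.582 1.66 -1.397
endloop
endfacet
facet normal -0.311 0.543 0.780
outer loop
vertex -3.036 2.452 -0.258
vertex -1.442 3.689 -0.483
vertex -3.732 3.203 -1.058
endloop
endfacet
facet normal -0.536 0.578 -0.616
outer loop
vertex -2.138 4.44 -1.283
vertex -1.684 3.648 -2.422
vertex -3.732 3.203 -1.058
endloop
endfacet
facet normal -0.311 0.543 0.780
outer loop
vertex -3.732 3.203 -1.058
vertex -1.442 3.689 -0.483
vertex -2.138 4.44 -1.283
endloop
endfacet
facet normal 0.785 0.609 -0.111
outer loop
vertex -2.138 4.44 -1.283
vertex -0.988 2.897 -1.622
vertex -1.684 3.648 -2.422
endloop
endfacet
facet normal 0.785 0.609 -0.111
outer loop
vertex -1.442 3.689 -0.483
vertex -0.988 2.897 -1.622
vertex -2.138 4.44 -1.283
endloop
endfacet
facet normal 0.460 -0.136 -0.877
outer loop
vertex 2.4 -3.049 -0.174
vertex 1.637 -3.706 -0.472
vertex 1.798 -2.672 -0.548
endloop
endfacet
facet normal 0.059 0.749 0.660
outer loop
vertex 2.4 -3.049 -0.174
vertex 1.798 -2.672 -0.548
vertex 1.123 -3.554 0.512
endloop
endfacet
facet normal 0.460 -0.136 -0.877
outer loop
vertex 1.798 -2.672 -0.548
vertex 1.637 -3.706 -0.472
vertex 1.101 -2.9 -0.878
endloop
endfacet
facet normal -0.447 0.807 0.387
outer loop
vertex 1.798 -2.672 -0.548
vertex 1.101 -2.9 -0.878
vertex 1.123 -3.554 0.512
endloop
endfacet
facet normal 0.460 -0.136 -0.878
outer loop
vertex 1.101 -2.9 -0.878
vertex 1.637 -3.706 -0.472
vertex 0.719 -3.601 -0.969
endloop
endfacet
facet normal -0.868 0.444 0.223
outer loop
vertex 1.101 -2.9 -0.878
vertex 0.719 -3.601 -0.969
vertex 1.123 -3.554 0.512
endloop
endfacet
facet normal 0.459 -0.137 -0.878
outer loop
vertex 0.719 -3.601 -0.969
vertex 1.637 -3.706 -0.472
vertex 0.874 -4.364 -0.769
endloop
endfacet
facet normal -0.956 -0.125 0.265
outer loop
vertex 0.719 -3.601 -0.969
vertex 0.874 -4.364 -0.769
vertex 1.123 -3.554 0.512
endloop
endfacet
facet normal 0.459 -0.136 -0.878
outer loop
vertex 0.874 -4.364 -0.769
vertex 1.637 -3.706 -0.472
vertex 1.477 -4.741 -0.395
endloop
endfacet
facet normal -0.660 -0.570 0.489
outer loop
vertex 0.874 -4.364 -0.769
vertex 1.477 -4.741 -0.395
vertex 1.123 -3.554 0.512
endloop
endfacet
facet normal 0.460 -0.136 -0.877
outer loop
vertex 1.477 -4.741 -0.395
vertex 1.637 -3.706 -0.472
vertex 2.174 -4.513 -0.065
endloop
endfacet
facet normal -0.155 -0.629 0.762
outer loop
vertex 1.477 -4.741 -0.395
vertex 2.174 -4.513 -0.065
vertex 1.123 -3.554 0.512
endloop
endfacet
facet normal 0.460 -0.137 -0.877
outer loop
vertex 2.174 -4.513 -0.065
vertex 1.637 -3.706 -0.472
vertex 2.556 -3.812 0.026
endloop
endfacet
facet normal 0.266 -0.265 0.927
outer loop
vertex 2.174 -4.513 -0.065
vertex 2.556 -3.812 0.026
vertex 1.123 -3.554 0.512
endloop
endfacet
facet normal 0.460 -0.136 -0.878
outer loop
vertex 2.556 -3.812 0.026
vertex 1.637 -3.706 -0.472
vertex 2.4 -3.049 -0.174
endloop
endfacet
facet normal 0.355 0.304 0.884
outer loop
vertex 2.556 -3.812 0.026
vertex 2.4 -3.049 -0.174
vertex 1.123 -3.554 0.512
endloop
endfacet

endsolid
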